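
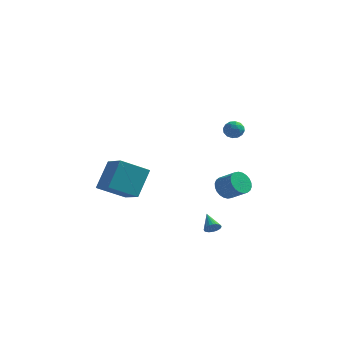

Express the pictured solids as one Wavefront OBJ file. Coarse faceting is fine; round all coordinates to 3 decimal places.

v 2.947 0.549 3.038
v 3.507 0.422 2.728
v 2.413 0.058 2.272
v 2.973 -0.069 1.962
v 2.837 -0.367 2.526
v 3.167 -0.064 2.999
v 2.753 0.544 2.001
v 3.083 0.847 2.474
v 3.387 0.419 2.088
v 3.439 -0.144 2.412
v 2.481 0.624 2.588
v 2.533 0.061 2.912
v 3.274 0.528 2.95
v 2.646 -0.048 2.05
v 2.566 -0.224 2.381
v 2.895 -0.298 2.199
v 3.074 0.243 3.109
v 3.403 0.168 2.928
v 3.009 -0.296 2.809
v 2.517 0.312 2.072
v 2.846 0.237 1.891
v 3.025 0.778 2.801
v 3.354 0.704 2.619
v 2.911 0.776 2.191
v 3.533 0.452 2.392
v 3.219 0.164 1.942
v 3.09 0.524 1.964
v 3.284 0.702 2.243
v 3.563 0.121 2.583
v 3.249 -0.167 2.132
v 3.169 -0.343 2.464
v 3.363 -0.165 2.742
v 3.492 0.119 2.206
v 2.671 0.647 2.868
v 2.357 0.359 2.417
v 2.557 0.645 2.258
v 2.751 0.823 2.536
v 2.701 0.316 3.058
v 2.387 0.028 2.608
v 2.636 -0.222 2.757
v 2.83 -0.044 3.036
v 2.428 0.361 2.794
v 2.97 -3.819 -3.477
v 3.403 -3.557 -3.413
v 2.37 -2.981 -2.843
v 3.335 -3.478 -3.582
v 3.21 -3.451 -3.736
v 3.05 -3.48 -3.85
v 2.877 -3.561 -3.907
v 2.719 -3.681 -3.898
v 2.599 -3.822 -3.826
v 2.535 -3.962 -3.7
v 2.538 -4.081 -3.54
v 2.606 -4.16 -3.371
v 2.73 -4.187 -3.218
v 2.891 -4.158 -3.104
v 3.064 -4.077 -3.047
v 3.222 -3.957 -3.055
v 3.342 -3.816 -3.128
v 3.406 -3.675 -3.253
v -3.982 -3.566 -1.454
v -3.705 -2.303 0.124
v -2.533 -2.731 -2.376
v -2.256 -1.468 -0.798
v -2.784 -4.792 -0.682
v -2.507 -3.529 0.896
v -1.335 -3.957 -1.604
v -1.058 -2.694 -0.026
v 1.373 4.047 -4.125
v 1.819 3.87 -4.826
v 2.913 3.497 -4.037
v 2.467 3.673 -3.335
v 1.895 4.19 -4.78
v 2.989 3.817 -3.991
v 1.891 4.488 -4.634
v 2.985 4.115 -3.845
v 1.808 4.718 -4.411
v 2.902 4.345 -3.621
v 1.659 4.847 -4.144
v 2.754 4.473 -3.354
v 1.467 4.853 -3.874
v 2.561 4.48 -3.084
v 1.26 4.737 -3.642
v 2.354 4.364 -2.852
v 1.07 4.516 -3.484
v 2.164 4.142 -2.694
v 0.927 4.223 -3.423
v 2.021 3.85 -2.634
v 0.851 3.903 -3.469
v 1.945 3.53 -2.68
v 0.855 3.605 -3.615
v 1.949 3.232 -2.826
v 0.938 3.375 -3.839
v 2.032 3.002 -3.049
v 1.086 3.247 -4.106
v 2.181 2.873 -3.316
v 1.279 3.24 -4.376
v 2.373 2.867 -3.586
v 1.486 3.356 -4.608
v 2.58 2.983 -3.818
v 1.676 3.578 -4.766
v 2.77 3.204 -3.976
v -3.75 2.529 -3.134
v -3.365 2.941 -2.853
v -3.63 1.771 -2.186
v -3.694 3.023 -2.747
v -4.041 2.947 -2.763
v -4.295 2.739 -2.897
v -4.376 2.464 -3.107
v -4.259 2.21 -3.325
v -3.98 2.057 -3.482
v -3.628 2.054 -3.529
v -3.315 2.202 -3.451
v -3.14 2.453 -3.272
v -3.159 2.729 -3.049
f 1 38 17
f 38 12 41
f 17 41 6
f 38 41 17
f 1 17 13
f 17 6 18
f 13 18 2
f 17 18 13
f 1 13 22
f 13 2 23
f 22 23 8
f 13 23 22
f 1 22 34
f 22 8 37
f 34 37 11
f 22 37 34
f 1 34 38
f 34 11 42
f 38 42 12
f 34 42 38
f 2 18 29
f 18 6 32
f 29 32 10
f 18 32 29
f 6 41 19
f 41 12 40
f 19 40 5
f 41 40 19
f 12 42 39
f 42 11 35
f 39 35 3
f 42 35 39
f 11 37 36
f 37 8 24
f 36 24 7
f 37 24 36
f 8 23 28
f 23 2 25
f 28 25 9
f 23 25 28
f 4 30 16
f 30 10 31
f 16 31 5
f 30 31 16
f 4 16 14
f 16 5 15
f 14 15 3
f 16 15 14
f 4 14 21
f 14 3 20
f 21 20 7
f 14 20 21
f 4 21 26
f 21 7 27
f 26 27 9
f 21 27 26
f 4 26 30
f 26 9 33
f 30 33 10
f 26 33 30
f 5 31 19
f 31 10 32
f 19 32 6
f 31 32 19
f 3 15 39
f 15 5 40
f 39 40 12
f 15 40 39
f 7 20 36
f 20 3 35
f 36 35 11
f 20 35 36
f 9 27 28
f 27 7 24
f 28 24 8
f 27 24 28
f 10 33 29
f 33 9 25
f 29 25 2
f 33 25 29
f 44 43 46
f 44 46 45
f 46 43 47
f 46 47 45
f 47 43 48
f 47 48 45
f 48 43 49
f 48 49 45
f 49 43 50
f 49 50 45
f 50 43 51
f 50 51 45
f 51 43 52
f 51 52 45
f 52 43 53
f 52 53 45
f 53 43 54
f 53 54 45
f 54 43 55
f 54 55 45
f 55 43 56
f 55 56 45
f 56 43 57
f 56 57 45
f 57 43 58
f 57 58 45
f 58 43 59
f 58 59 45
f 59 43 60
f 59 60 45
f 60 43 44
f 60 44 45
f 62 64 61
f 65 62 61
f 61 64 63
f 63 65 61
f 62 68 64
f 66 62 65
f 66 68 62
f 64 68 63
f 67 65 63
f 63 68 67
f 67 66 65
f 68 66 67
f 70 69 73
f 70 73 71
f 71 73 74
f 71 74 72
f 73 69 75
f 73 75 74
f 74 75 76
f 74 76 72
f 75 69 77
f 75 77 76
f 76 77 78
f 76 78 72
f 77 69 79
f 77 79 78
f 78 79 80
f 78 80 72
f 79 69 81
f 79 81 80
f 80 81 82
f 80 82 72
f 81 69 83
f 81 83 82
f 82 83 84
f 82 84 72
f 83 69 85
f 83 85 84
f 84 85 86
f 84 86 72
f 85 69 87
f 85 87 86
f 86 87 88
f 86 88 72
f 87 69 89
f 87 89 88
f 88 89 90
f 88 90 72
f 89 69 91
f 89 91 90
f 90 91 92
f 90 92 72
f 91 69 93
f 91 93 92
f 92 93 94
f 92 94 72
f 93 69 95
f 93 95 94
f 94 95 96
f 94 96 72
f 95 69 97
f 95 97 96
f 96 97 98
f 96 98 72
f 97 69 99
f 97 99 98
f 98 99 100
f 98 100 72
f 99 69 101
f 99 101 100
f 100 101 102
f 100 102 72
f 101 69 70
f 101 70 102
f 102 70 71
f 102 71 72
f 104 103 106
f 104 106 105
f 106 103 107
f 106 107 105
f 107 103 108
f 107 108 105
f 108 103 109
f 108 109 105
f 109 103 110
f 109 110 105
f 110 103 111
f 110 111 105
f 111 103 112
f 111 112 105
f 112 103 113
f 112 113 105
f 113 103 114
f 113 114 105
f 114 103 115
f 114 115 105
f 115 103 104
f 115 104 105



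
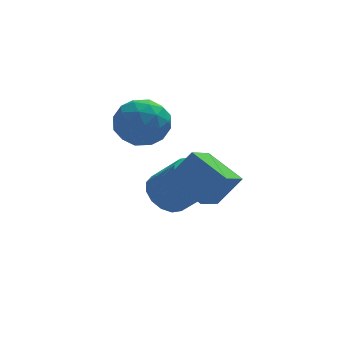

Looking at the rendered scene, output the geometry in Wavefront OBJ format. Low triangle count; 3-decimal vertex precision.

v -1.407 -2.406 -0.568
v -2.299 -3.471 0.185
v -2.456 -0.989 0.191
v -3.349 -2.054 0.944
v -0.411 -2.346 0.696
v -1.304 -3.411 1.449
v -1.461 -0.929 1.455
v -2.353 -1.994 2.208
v -2.798 0.93 -1.845
v -1.986 0.772 -2.524
v -0.97 -0.067 -1.114
v -1.782 0.09 -0.435
v -1.89 1.269 -2.298
v -0.874 0.43 -0.887
v -2.037 1.674 -1.95
v -1.021 0.835 -0.54
v -2.388 1.88 -1.575
v -1.372 1.041 -0.164
v -2.849 1.831 -1.272
v -1.833 0.992 0.139
v -3.297 1.541 -1.122
v -2.281 0.702 0.288
v -3.61 1.087 -1.166
v -2.594 0.248 0.244
v -3.706 0.59 -1.393
v -2.69 -0.249 0.018
v -3.559 0.185 -1.74
v -2.543 -0.654 -0.33
v -3.208 -0.021 -2.116
v -2.192 -0.86 -0.705
v -2.747 0.028 -2.419
v -1.731 -0.811 -1.008
v -2.299 0.318 -2.568
v -1.283 -0.521 -1.158
v -3.265 0.918 2.37
v -2.787 0.12 3.191
v -5.073 0.08 2.609
v -4.595 -0.718 3.43
v -4.69 0.485 3.717
v -3.572 1.003 3.57
v -4.288 -0.803 2.23
v -3.17 -0.285 2.083
v -3.419 -0.944 3.105
v -3.667 -0.147 4.023
v -4.193 0.347 1.777
v -4.441 1.144 2.695
v -2.867 0.593 2.76
v -4.993 -0.393 3.04
v -5.048 0.315 3.209
v -4.767 -0.155 3.691
v -3.329 1.112 2.982
v -3.047 0.643 3.465
v -4.166 0.857 3.774
v -4.813 -0.443 2.335
v -4.531 -0.912 2.818
v -3.093 0.355 2.109
v -2.812 -0.115 2.591
v -3.694 -0.657 2.026
v -2.958 -0.502 3.192
v -4.021 -0.994 3.332
v -3.84 -1.044 2.627
v -3.183 -0.74 2.54
v -3.104 -0.034 3.732
v -4.167 -0.526 3.872
v -4.222 0.181 4.04
v -3.565 0.485 3.954
v -3.475 -0.659 3.681
v -3.693 0.726 1.928
v -4.756 0.234 2.068
v -4.295 -0.285 1.846
v -3.638 0.019 1.76
v -3.839 1.194 2.468
v -4.902 0.702 2.608
v -4.677 0.94 3.26
v -4.02 1.244 3.173
v -4.385 0.859 2.119
f 2 4 1
f 5 2 1
f 1 4 3
f 3 5 1
f 2 8 4
f 6 2 5
f 6 8 2
f 4 8 3
f 7 5 3
f 3 8 7
f 7 6 5
f 8 6 7
f 10 9 13
f 10 13 11
f 11 13 14
f 11 14 12
f 13 9 15
f 13 15 14
f 14 15 16
f 14 16 12
f 15 9 17
f 15 17 16
f 16 17 18
f 16 18 12
f 17 9 19
f 17 19 18
f 18 19 20
f 18 20 12
f 19 9 21
f 19 21 20
f 20 21 22
f 20 22 12
f 21 9 23
f 21 23 22
f 22 23 24
f 22 24 12
f 23 9 25
f 23 25 24
f 24 25 26
f 24 26 12
f 25 9 27
f 25 27 26
f 26 27 28
f 26 28 12
f 27 9 29
f 27 29 28
f 28 29 30
f 28 30 12
f 29 9 31
f 29 31 30
f 30 31 32
f 30 32 12
f 31 9 33
f 31 33 32
f 32 33 34
f 32 34 12
f 33 9 10
f 33 10 34
f 34 10 11
f 34 11 12
f 35 72 51
f 72 46 75
f 51 75 40
f 72 75 51
f 35 51 47
f 51 40 52
f 47 52 36
f 51 52 47
f 35 47 56
f 47 36 57
f 56 57 42
f 47 57 56
f 35 56 68
f 56 42 71
f 68 71 45
f 56 71 68
f 35 68 72
f 68 45 76
f 72 76 46
f 68 76 72
f 36 52 63
f 52 40 66
f 63 66 44
f 52 66 63
f 40 75 53
f 75 46 74
f 53 74 39
f 75 74 53
f 46 76 73
f 76 45 69
f 73 69 37
f 76 69 73
f 45 71 70
f 71 42 58
f 70 58 41
f 71 58 70
f 42 57 62
f 57 36 59
f 62 59 43
f 57 59 62
f 38 64 50
f 64 44 65
f 50 65 39
f 64 65 50
f 38 50 48
f 50 39 49
f 48 49 37
f 50 49 48
f 38 48 55
f 48 37 54
f 55 54 41
f 48 54 55
f 38 55 60
f 55 41 61
f 60 61 43
f 55 61 60
f 38 60 64
f 60 43 67
f 64 67 44
f 60 67 64
f 39 65 53
f 65 44 66
f 53 66 40
f 65 66 53
f 37 49 73
f 49 39 74
f 73 74 46
f 49 74 73
f 41 54 70
f 54 37 69
f 70 69 45
f 54 69 70
f 43 61 62
f 61 41 58
f 62 58 42
f 61 58 62
f 44 67 63
f 67 43 59
f 63 59 36
f 67 59 63



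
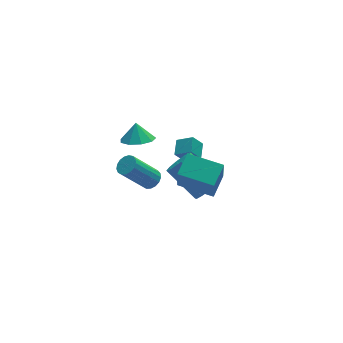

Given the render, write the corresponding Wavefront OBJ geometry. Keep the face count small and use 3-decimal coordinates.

v 0.887 -1.272 -1.198
v 1.601 -0.885 -1.084
v 0.607 0.579 0.171
v -0.107 0.192 0.058
v 1.378 -0.686 -1.493
v 0.384 0.779 -0.238
v 0.968 -0.71 -1.789
v -0.027 0.754 -0.534
v 0.526 -0.95 -1.86
v -0.468 0.515 -0.604
v 0.223 -1.312 -1.677
v -0.771 0.152 -0.422
v 0.173 -1.659 -1.311
v -0.821 -0.195 -0.056
v 0.396 -1.859 -0.902
v -0.598 -0.394 0.353
v 0.807 -1.834 -0.606
v -0.188 -0.37 0.649
v 1.248 -1.595 -0.536
v 0.254 -0.13 0.72
v 1.551 -1.232 -0.718
v 0.557 0.232 0.537
v -1.347 2.862 -0.291
v -0.5 3.168 -0.524
v -1.273 3.358 0.631
v -0.942 3.585 -0.713
v -1.573 3.664 -0.704
v -2.099 3.367 -0.503
v -2.272 2.834 -0.202
v -2.013 2.314 0.057
v -1.442 2.05 0.153
v -0.827 2.166 0.041
v -0.455 2.608 -0.226
v -1.484 0.449 -1.215
v -1.073 0.136 -0.89
v -2.345 0.199 0.78
v -2.756 0.511 0.455
v -1 0.415 -0.845
v -2.273 0.478 0.825
v -1.038 0.702 -0.884
v -2.311 0.765 0.785
v -1.178 0.931 -1
v -2.451 0.994 0.67
v -1.388 1.049 -1.164
v -2.661 1.112 0.505
v -1.62 1.03 -1.341
v -2.893 1.093 0.329
v -1.821 0.877 -1.488
v -3.094 0.94 0.181
v -1.944 0.627 -1.573
v -3.217 0.689 0.097
v -1.962 0.335 -1.575
v -3.235 0.398 0.094
v -1.871 0.07 -1.495
v -3.143 0.133 0.174
v -1.69 -0.109 -1.351
v -2.963 -0.046 0.318
v -1.463 -0.16 -1.176
v -2.735 -0.097 0.494
v -1.24 -0.071 -1.009
v -2.512 -0.008 0.66
v -1.276 -2.818 1.701
v -1.513 -3.463 3.397
v -0.446 -1.927 2.156
v -0.684 -2.571 3.852
v 0.144 -4.009 1.448
v -0.094 -4.653 3.144
v 0.973 -3.117 1.903
v 0.736 -3.762 3.599
v 0.571 2.665 -2.144
v 1.279 2.135 -1.617
v 0.989 3.505 -1.863
v 1.698 2.975 -1.335
v 1.122 2.645 -2.905
v 1.831 2.115 -2.377
v 1.541 3.485 -2.623
v 2.249 2.955 -2.096
f 2 1 5
f 2 5 3
f 3 5 6
f 3 6 4
f 5 1 7
f 5 7 6
f 6 7 8
f 6 8 4
f 7 1 9
f 7 9 8
f 8 9 10
f 8 10 4
f 9 1 11
f 9 11 10
f 10 11 12
f 10 12 4
f 11 1 13
f 11 13 12
f 12 13 14
f 12 14 4
f 13 1 15
f 13 15 14
f 14 15 16
f 14 16 4
f 15 1 17
f 15 17 16
f 16 17 18
f 16 18 4
f 17 1 19
f 17 19 18
f 18 19 20
f 18 20 4
f 19 1 21
f 19 21 20
f 20 21 22
f 20 22 4
f 21 1 2
f 21 2 22
f 22 2 3
f 22 3 4
f 24 23 26
f 24 26 25
f 26 23 27
f 26 27 25
f 27 23 28
f 27 28 25
f 28 23 29
f 28 29 25
f 29 23 30
f 29 30 25
f 30 23 31
f 30 31 25
f 31 23 32
f 31 32 25
f 32 23 33
f 32 33 25
f 33 23 24
f 33 24 25
f 35 34 38
f 35 38 36
f 36 38 39
f 36 39 37
f 38 34 40
f 38 40 39
f 39 40 41
f 39 41 37
f 40 34 42
f 40 42 41
f 41 42 43
f 41 43 37
f 42 34 44
f 42 44 43
f 43 44 45
f 43 45 37
f 44 34 46
f 44 46 45
f 45 46 47
f 45 47 37
f 46 34 48
f 46 48 47
f 47 48 49
f 47 49 37
f 48 34 50
f 48 50 49
f 49 50 51
f 49 51 37
f 50 34 52
f 50 52 51
f 51 52 53
f 51 53 37
f 52 34 54
f 52 54 53
f 53 54 55
f 53 55 37
f 54 34 56
f 54 56 55
f 55 56 57
f 55 57 37
f 56 34 58
f 56 58 57
f 57 58 59
f 57 59 37
f 58 34 60
f 58 60 59
f 59 60 61
f 59 61 37
f 60 34 35
f 60 35 61
f 61 35 36
f 61 36 37
f 63 65 62
f 66 63 62
f 62 65 64
f 64 66 62
f 63 69 65
f 67 63 66
f 67 69 63
f 65 69 64
f 68 66 64
f 64 69 68
f 68 67 66
f 69 67 68
f 71 73 70
f 74 71 70
f 70 73 72
f 72 74 70
f 71 77 73
f 75 71 74
f 75 77 71
f 73 77 72
f 76 74 72
f 72 77 76
f 76 75 74
f 77 75 76



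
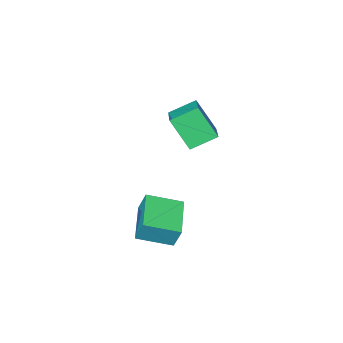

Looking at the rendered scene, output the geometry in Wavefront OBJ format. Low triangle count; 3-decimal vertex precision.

v -1.897 -0.802 -3.184
v -1.524 -1.757 -1.754
v -3.034 -0.352 -2.587
v -2.661 -1.308 -1.157
v -0.919 0.688 -2.443
v -0.546 -0.268 -1.013
v -2.056 1.137 -1.846
v -1.683 0.182 -0.416
v 1.452 3.063 -4.06
v 1.34 3.458 -3.05
v 2.575 4.505 -4.499
v 2.464 4.899 -3.489
v 2.716 2.221 -3.591
v 2.605 2.615 -2.581
v 3.84 3.662 -4.03
v 3.728 4.057 -3.02
f 2 4 1
f 5 2 1
f 1 4 3
f 3 5 1
f 2 8 4
f 6 2 5
f 6 8 2
f 4 8 3
f 7 5 3
f 3 8 7
f 7 6 5
f 8 6 7
f 10 12 9
f 13 10 9
f 9 12 11
f 11 13 9
f 10 16 12
f 14 10 13
f 14 16 10
f 12 16 11
f 15 13 11
f 11 16 15
f 15 14 13
f 16 14 15



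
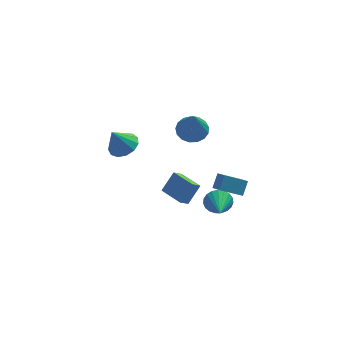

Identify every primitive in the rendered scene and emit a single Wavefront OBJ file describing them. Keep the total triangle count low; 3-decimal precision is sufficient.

v 2.67 -1.835 -4.126
v 3.039 -1.613 -3.393
v 2.45 -3.425 -3.534
v 2.699 -1.542 -3.329
v 2.354 -1.522 -3.402
v 2.063 -1.556 -3.6
v 1.878 -1.638 -3.89
v 1.829 -1.754 -4.22
v 1.926 -1.885 -4.534
v 2.151 -2.006 -4.777
v 2.466 -2.099 -4.908
v 2.816 -2.146 -4.904
v 3.141 -2.139 -4.765
v 3.385 -2.079 -4.516
v 3.505 -1.978 -4.199
v 3.48 -1.852 -3.87
v 3.315 -1.723 -3.585
v 1.256 -1.331 2.291
v 2.079 -1.724 2.163
v 1.164 -2.169 4.269
v 2.175 -1.33 2.335
v 2.061 -0.936 2.496
v 1.763 -0.633 2.61
v 1.348 -0.49 2.651
v 0.913 -0.54 2.61
v 0.556 -0.771 2.495
v 0.36 -1.13 2.334
v 0.369 -1.536 2.163
v 0.581 -1.895 2.021
v 0.948 -2.124 1.941
v 1.386 -2.172 1.941
v 1.794 -2.028 2.021
v 3.664 -3.634 -1.898
v 2.351 -3.619 -1.152
v 3.42 -2.962 -2.34
v 2.108 -2.947 -1.593
v 4.052 -3.053 -1.227
v 2.74 -3.038 -0.48
v 3.809 -2.381 -1.668
v 2.496 -2.366 -0.922
v 0.923 -2.04 -3.798
v 0.406 -2.367 -3.237
v 0.1 -0.774 -3.82
v -0.417 -1.101 -3.258
v 1.697 -1.519 -2.782
v 1.18 -1.846 -2.22
v 0.874 -0.253 -2.803
v 0.357 -0.58 -2.242
v -2.75 -2.807 2.976
v -2.155 -2.214 3.296
v -3.37 -2.893 4.284
v -2.549 -1.943 3.127
v -3.008 -1.948 2.91
v -3.384 -2.225 2.714
v -3.56 -2.687 2.601
v -3.478 -3.187 2.607
v -3.166 -3.567 2.73
v -2.721 -3.706 2.931
v -2.286 -3.559 3.147
v -1.998 -3.174 3.308
v -1.95 -2.672 3.364
f 2 1 4
f 2 4 3
f 4 1 5
f 4 5 3
f 5 1 6
f 5 6 3
f 6 1 7
f 6 7 3
f 7 1 8
f 7 8 3
f 8 1 9
f 8 9 3
f 9 1 10
f 9 10 3
f 10 1 11
f 10 11 3
f 11 1 12
f 11 12 3
f 12 1 13
f 12 13 3
f 13 1 14
f 13 14 3
f 14 1 15
f 14 15 3
f 15 1 16
f 15 16 3
f 16 1 17
f 16 17 3
f 17 1 2
f 17 2 3
f 19 18 21
f 19 21 20
f 21 18 22
f 21 22 20
f 22 18 23
f 22 23 20
f 23 18 24
f 23 24 20
f 24 18 25
f 24 25 20
f 25 18 26
f 25 26 20
f 26 18 27
f 26 27 20
f 27 18 28
f 27 28 20
f 28 18 29
f 28 29 20
f 29 18 30
f 29 30 20
f 30 18 31
f 30 31 20
f 31 18 32
f 31 32 20
f 32 18 19
f 32 19 20
f 34 36 33
f 37 34 33
f 33 36 35
f 35 37 33
f 34 40 36
f 38 34 37
f 38 40 34
f 36 40 35
f 39 37 35
f 35 40 39
f 39 38 37
f 40 38 39
f 42 44 41
f 45 42 41
f 41 44 43
f 43 45 41
f 42 48 44
f 46 42 45
f 46 48 42
f 44 48 43
f 47 45 43
f 43 48 47
f 47 46 45
f 48 46 47
f 50 49 52
f 50 52 51
f 52 49 53
f 52 53 51
f 53 49 54
f 53 54 51
f 54 49 55
f 54 55 51
f 55 49 56
f 55 56 51
f 56 49 57
f 56 57 51
f 57 49 58
f 57 58 51
f 58 49 59
f 58 59 51
f 59 49 60
f 59 60 51
f 60 49 61
f 60 61 51
f 61 49 50
f 61 50 51



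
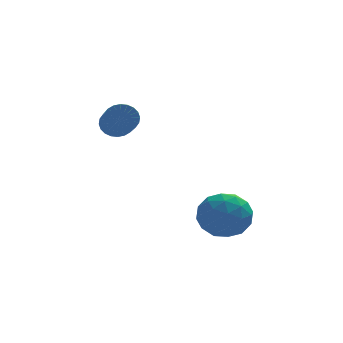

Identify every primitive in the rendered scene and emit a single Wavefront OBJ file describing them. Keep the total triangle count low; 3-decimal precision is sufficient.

v 0.655 0.004 -1.013
v 1.164 -0.657 -0.29
v -0.924 -0.663 -0.51
v -0.415 -1.324 0.213
v -0.436 -0.233 0.382
v 0.54 0.179 0.071
v -0.3 -1.499 -0.871
v 0.676 -1.087 -1.182
v 0.574 -1.586 -0.202
v 0.49 -0.803 0.572
v -0.25 -0.517 -1.372
v -0.334 0.266 -0.598
v 1.048 -0.268 -0.696
v -0.808 -1.052 -0.104
v -0.82 -0.411 -0.005
v -0.521 -0.799 0.42
v 0.681 0.223 -0.484
v 0.981 -0.165 -0.059
v 0.04 0.084 0.336
v -0.741 -1.155 -0.741
v -0.441 -1.543 -0.316
v 0.761 -0.521 -1.22
v 1.06 -0.909 -0.795
v 0.2 -1.404 -1.136
v 1.001 -1.202 -0.219
v 0.073 -1.594 0.077
v 0.14 -1.697 -0.56
v 0.713 -1.455 -0.743
v 0.951 -0.742 0.236
v 0.023 -1.134 0.532
v 0.011 -0.493 0.631
v 0.585 -0.251 0.448
v 0.605 -1.288 0.288
v 0.217 -0.186 -1.332
v -0.711 -0.578 -1.036
v -0.345 -1.069 -1.248
v 0.229 -0.827 -1.431
v 0.167 0.274 -0.877
v -0.761 -0.118 -0.581
v -0.473 0.135 -0.057
v 0.1 0.377 -0.24
v -0.365 -0.032 -1.088
v -3.384 2.647 3.255
v -2.907 2.435 2.835
v -2.938 0.681 3.685
v -3.416 0.893 4.105
v -2.763 2.528 3.033
v -2.795 0.774 3.883
v -2.714 2.64 3.264
v -2.746 0.885 4.114
v -2.767 2.752 3.494
v -2.799 0.998 4.344
v -2.914 2.849 3.688
v -2.946 1.094 4.538
v -3.133 2.914 3.815
v -3.164 1.16 4.666
v -3.389 2.94 3.858
v -3.421 1.185 4.708
v -3.645 2.92 3.808
v -3.677 1.166 4.659
v -3.862 2.859 3.675
v -3.893 1.105 4.525
v -4.005 2.766 3.477
v -4.037 1.012 4.327
v -4.054 2.655 3.246
v -4.086 0.9 4.096
v -4.001 2.542 3.016
v -4.033 0.788 3.866
v -3.854 2.446 2.822
v -3.886 0.691 3.672
v -3.636 2.38 2.694
v -3.667 0.626 3.545
v -3.379 2.355 2.652
v -3.411 0.6 3.502
v -3.123 2.374 2.701
v -3.155 0.62 3.552
f 1 38 17
f 38 12 41
f 17 41 6
f 38 41 17
f 1 17 13
f 17 6 18
f 13 18 2
f 17 18 13
f 1 13 22
f 13 2 23
f 22 23 8
f 13 23 22
f 1 22 34
f 22 8 37
f 34 37 11
f 22 37 34
f 1 34 38
f 34 11 42
f 38 42 12
f 34 42 38
f 2 18 29
f 18 6 32
f 29 32 10
f 18 32 29
f 6 41 19
f 41 12 40
f 19 40 5
f 41 40 19
f 12 42 39
f 42 11 35
f 39 35 3
f 42 35 39
f 11 37 36
f 37 8 24
f 36 24 7
f 37 24 36
f 8 23 28
f 23 2 25
f 28 25 9
f 23 25 28
f 4 30 16
f 30 10 31
f 16 31 5
f 30 31 16
f 4 16 14
f 16 5 15
f 14 15 3
f 16 15 14
f 4 14 21
f 14 3 20
f 21 20 7
f 14 20 21
f 4 21 26
f 21 7 27
f 26 27 9
f 21 27 26
f 4 26 30
f 26 9 33
f 30 33 10
f 26 33 30
f 5 31 19
f 31 10 32
f 19 32 6
f 31 32 19
f 3 15 39
f 15 5 40
f 39 40 12
f 15 40 39
f 7 20 36
f 20 3 35
f 36 35 11
f 20 35 36
f 9 27 28
f 27 7 24
f 28 24 8
f 27 24 28
f 10 33 29
f 33 9 25
f 29 25 2
f 33 25 29
f 44 43 47
f 44 47 45
f 45 47 48
f 45 48 46
f 47 43 49
f 47 49 48
f 48 49 50
f 48 50 46
f 49 43 51
f 49 51 50
f 50 51 52
f 50 52 46
f 51 43 53
f 51 53 52
f 52 53 54
f 52 54 46
f 53 43 55
f 53 55 54
f 54 55 56
f 54 56 46
f 55 43 57
f 55 57 56
f 56 57 58
f 56 58 46
f 57 43 59
f 57 59 58
f 58 59 60
f 58 60 46
f 59 43 61
f 59 61 60
f 60 61 62
f 60 62 46
f 61 43 63
f 61 63 62
f 62 63 64
f 62 64 46
f 63 43 65
f 63 65 64
f 64 65 66
f 64 66 46
f 65 43 67
f 65 67 66
f 66 67 68
f 66 68 46
f 67 43 69
f 67 69 68
f 68 69 70
f 68 70 46
f 69 43 71
f 69 71 70
f 70 71 72
f 70 72 46
f 71 43 73
f 71 73 72
f 72 73 74
f 72 74 46
f 73 43 75
f 73 75 74
f 74 75 76
f 74 76 46
f 75 43 44
f 75 44 76
f 76 44 45
f 76 45 46



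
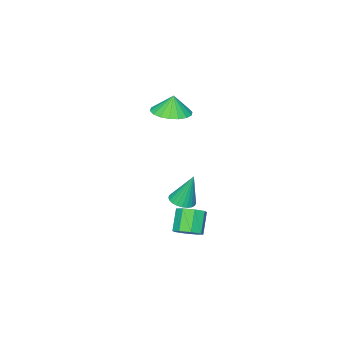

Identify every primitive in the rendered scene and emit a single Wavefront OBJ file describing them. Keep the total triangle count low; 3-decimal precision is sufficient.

v -1.191 -3.037 2.823
v -0.161 -3.306 2.931
v -1.289 -2.963 3.937
v -0.144 -2.831 2.901
v -0.335 -2.397 2.856
v -0.695 -2.089 2.804
v -1.153 -1.97 2.756
v -1.619 -2.062 2.721
v -2.001 -2.347 2.707
v -2.221 -2.768 2.715
v -2.238 -3.243 2.746
v -2.048 -3.677 2.791
v -1.688 -3.985 2.843
v -1.229 -4.104 2.891
v -0.763 -4.012 2.926
v -0.382 -3.727 2.94
v 1.372 -0.005 -1.308
v 2.032 0.227 -1.287
v 1.128 0.525 0.468
v 1.9 0.45 -1.371
v 1.688 0.604 -1.447
v 1.427 0.666 -1.501
v 1.158 0.625 -1.526
v 0.922 0.488 -1.517
v 0.754 0.276 -1.477
v 0.681 0.022 -1.412
v 0.712 -0.237 -1.33
v 0.845 -0.46 -1.245
v 1.057 -0.614 -1.17
v 1.318 -0.676 -1.116
v 1.587 -0.635 -1.091
v 1.823 -0.498 -1.099
v 1.991 -0.286 -1.139
v 2.064 -0.032 -1.205
v 0.807 -0.131 -3.938
v 1.172 0.401 -3.5
v 0.438 -0.017 -2.383
v 0.073 -0.549 -2.822
v 0.672 0.613 -3.749
v -0.062 0.196 -2.632
v 0.252 0.389 -4.109
v -0.482 -0.028 -2.992
v 0.156 -0.139 -4.369
v -0.577 -0.557 -3.252
v 0.442 -0.663 -4.377
v -0.292 -1.081 -3.26
v 0.942 -0.876 -4.128
v 0.208 -1.293 -3.011
v 1.362 -0.652 -3.768
v 0.628 -1.069 -2.651
v 1.457 -0.123 -3.508
v 0.724 -0.541 -2.391
f 2 1 4
f 2 4 3
f 4 1 5
f 4 5 3
f 5 1 6
f 5 6 3
f 6 1 7
f 6 7 3
f 7 1 8
f 7 8 3
f 8 1 9
f 8 9 3
f 9 1 10
f 9 10 3
f 10 1 11
f 10 11 3
f 11 1 12
f 11 12 3
f 12 1 13
f 12 13 3
f 13 1 14
f 13 14 3
f 14 1 15
f 14 15 3
f 15 1 16
f 15 16 3
f 16 1 2
f 16 2 3
f 18 17 20
f 18 20 19
f 20 17 21
f 20 21 19
f 21 17 22
f 21 22 19
f 22 17 23
f 22 23 19
f 23 17 24
f 23 24 19
f 24 17 25
f 24 25 19
f 25 17 26
f 25 26 19
f 26 17 27
f 26 27 19
f 27 17 28
f 27 28 19
f 28 17 29
f 28 29 19
f 29 17 30
f 29 30 19
f 30 17 31
f 30 31 19
f 31 17 32
f 31 32 19
f 32 17 33
f 32 33 19
f 33 17 34
f 33 34 19
f 34 17 18
f 34 18 19
f 36 35 39
f 36 39 37
f 37 39 40
f 37 40 38
f 39 35 41
f 39 41 40
f 40 41 42
f 40 42 38
f 41 35 43
f 41 43 42
f 42 43 44
f 42 44 38
f 43 35 45
f 43 45 44
f 44 45 46
f 44 46 38
f 45 35 47
f 45 47 46
f 46 47 48
f 46 48 38
f 47 35 49
f 47 49 48
f 48 49 50
f 48 50 38
f 49 35 51
f 49 51 50
f 50 51 52
f 50 52 38
f 51 35 36
f 51 36 52
f 52 36 37
f 52 37 38



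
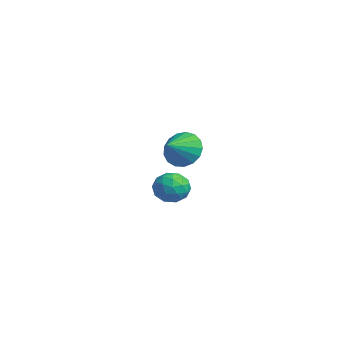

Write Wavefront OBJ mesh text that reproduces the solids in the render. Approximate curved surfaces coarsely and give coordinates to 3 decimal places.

v 3.031 -1.267 2.914
v 3.857 -1.296 2.827
v 2.923 -2.444 2.273
v 3.749 -2.473 2.186
v 3.406 -2.558 2.939
v 3.473 -1.831 3.335
v 3.307 -1.909 1.765
v 3.374 -1.182 2.161
v 4.027 -1.693 2.118
v 4.089 -2.094 2.843
v 2.691 -1.646 2.257
v 2.753 -2.047 2.982
v 3.454 -1.179 2.927
v 3.326 -2.561 2.173
v 3.125 -2.611 2.615
v 3.611 -2.628 2.565
v 3.228 -1.493 3.225
v 3.713 -1.51 3.174
v 3.449 -2.251 3.24
v 3.067 -2.23 1.926
v 3.552 -2.247 1.875
v 3.169 -1.112 2.535
v 3.655 -1.129 2.485
v 3.331 -1.489 1.86
v 4.039 -1.429 2.459
v 3.975 -2.12 2.082
v 3.716 -1.789 1.835
v 3.755 -1.362 2.068
v 4.075 -1.664 2.885
v 4.012 -2.356 2.508
v 3.81 -2.406 2.95
v 3.85 -1.978 3.183
v 4.175 -1.897 2.468
v 2.768 -1.384 2.592
v 2.705 -2.076 2.215
v 2.93 -1.762 1.917
v 2.97 -1.334 2.15
v 2.805 -1.62 3.018
v 2.741 -2.311 2.641
v 3.025 -2.378 3.032
v 3.064 -1.951 3.265
v 2.605 -1.843 2.632
v -2.001 0.605 2.635
v -1.2 0.791 2.049
v -1.339 -0.385 3.225
v -1.127 1.071 2.436
v -1.254 1.244 2.869
v -1.553 1.271 3.248
v -1.954 1.145 3.487
v -2.366 0.896 3.531
v -2.694 0.58 3.369
v -2.864 0.27 3.039
v -2.836 0.037 2.616
v -2.616 -0.066 2.198
v -2.256 -0.015 1.88
v -1.837 0.178 1.734
v -1.456 0.469 1.795
f 1 38 17
f 38 12 41
f 17 41 6
f 38 41 17
f 1 17 13
f 17 6 18
f 13 18 2
f 17 18 13
f 1 13 22
f 13 2 23
f 22 23 8
f 13 23 22
f 1 22 34
f 22 8 37
f 34 37 11
f 22 37 34
f 1 34 38
f 34 11 42
f 38 42 12
f 34 42 38
f 2 18 29
f 18 6 32
f 29 32 10
f 18 32 29
f 6 41 19
f 41 12 40
f 19 40 5
f 41 40 19
f 12 42 39
f 42 11 35
f 39 35 3
f 42 35 39
f 11 37 36
f 37 8 24
f 36 24 7
f 37 24 36
f 8 23 28
f 23 2 25
f 28 25 9
f 23 25 28
f 4 30 16
f 30 10 31
f 16 31 5
f 30 31 16
f 4 16 14
f 16 5 15
f 14 15 3
f 16 15 14
f 4 14 21
f 14 3 20
f 21 20 7
f 14 20 21
f 4 21 26
f 21 7 27
f 26 27 9
f 21 27 26
f 4 26 30
f 26 9 33
f 30 33 10
f 26 33 30
f 5 31 19
f 31 10 32
f 19 32 6
f 31 32 19
f 3 15 39
f 15 5 40
f 39 40 12
f 15 40 39
f 7 20 36
f 20 3 35
f 36 35 11
f 20 35 36
f 9 27 28
f 27 7 24
f 28 24 8
f 27 24 28
f 10 33 29
f 33 9 25
f 29 25 2
f 33 25 29
f 44 43 46
f 44 46 45
f 46 43 47
f 46 47 45
f 47 43 48
f 47 48 45
f 48 43 49
f 48 49 45
f 49 43 50
f 49 50 45
f 50 43 51
f 50 51 45
f 51 43 52
f 51 52 45
f 52 43 53
f 52 53 45
f 53 43 54
f 53 54 45
f 54 43 55
f 54 55 45
f 55 43 56
f 55 56 45
f 56 43 57
f 56 57 45
f 57 43 44
f 57 44 45



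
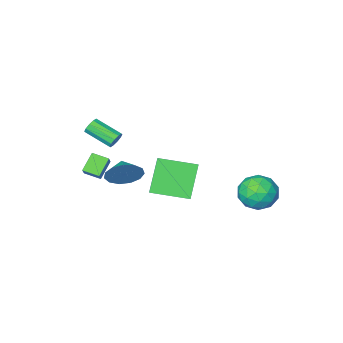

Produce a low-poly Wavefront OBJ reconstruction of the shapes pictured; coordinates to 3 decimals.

v 0.852 3.258 0.851
v -0.09 2.426 2.534
v 1.337 4.13 1.553
v 0.395 3.298 3.236
v 2.485 2.082 1.184
v 1.543 1.25 2.867
v 2.97 2.954 1.886
v 2.028 2.122 3.569
v 1.555 -2.254 -0.521
v 2.263 -2.209 0.281
v 1.205 -3.186 -0.159
v 1.761 -1.942 0.482
v 1.194 -1.774 0.365
v 0.741 -1.759 -0.034
v 0.548 -1.9 -0.587
v 0.674 -2.154 -1.119
v 1.08 -2.439 -1.461
v 1.637 -2.666 -1.505
v 2.168 -2.761 -1.236
v 2.505 -2.696 -0.74
v 2.54 -2.49 -0.175
v 3.823 -2.353 0.325
v 3.022 -2.793 1.102
v 3.224 -1.665 0.097
v 2.423 -2.105 0.875
v 4.197 -1.795 1.025
v 3.396 -2.235 1.803
v 3.598 -1.107 0.798
v 2.797 -1.547 1.575
v 2.183 -1.913 2.53
v 2.487 -1.949 2.097
v 3.242 -3.244 2.738
v 2.937 -3.207 3.17
v 2.639 -1.754 2.312
v 3.394 -3.049 2.953
v 2.617 -1.62 2.61
v 3.372 -2.915 3.251
v 2.429 -1.597 2.877
v 3.184 -2.892 3.518
v 2.147 -1.695 3.012
v 2.901 -2.99 3.652
v 1.878 -1.876 2.962
v 2.633 -3.171 3.603
v 1.726 -2.071 2.747
v 2.481 -3.366 3.388
v 1.748 -2.205 2.449
v 2.503 -3.5 3.09
v 1.936 -2.228 2.182
v 2.691 -3.523 2.823
v 2.219 -2.13 2.048
v 2.973 -3.425 2.688
v -3.775 3.979 0.03
v -2.68 3.773 0.3
v -3.84 2.387 -0.92
v -2.745 2.181 -0.65
v -3.553 2.142 0.162
v -3.513 3.126 0.749
v -3.007 3.034 -1.369
v -2.967 4.018 -0.782
v -2.206 3.189 -0.565
v -2.543 2.638 0.382
v -3.977 3.522 -1.002
v -4.314 2.971 -0.055
v -3.222 4.015 0.248
v -3.298 2.145 -0.868
v -3.773 2.122 -0.391
v -3.13 2.001 -0.232
v -3.711 3.635 0.512
v -3.068 3.514 0.671
v -3.581 2.556 0.59
v -3.452 2.646 -1.291
v -2.809 2.525 -1.132
v -3.39 4.159 -0.388
v -2.747 4.038 -0.229
v -2.939 3.604 -1.21
v -2.3 3.551 -0.101
v -2.338 2.616 -0.659
v -2.492 3.117 -1.082
v -2.468 3.695 -0.737
v -2.498 3.227 0.455
v -2.536 2.292 -0.103
v -3.011 2.269 0.374
v -2.987 2.847 0.719
v -2.219 2.884 -0.053
v -3.984 3.868 -0.517
v -4.022 2.933 -1.075
v -3.533 3.313 -1.339
v -3.509 3.891 -0.994
v -4.182 3.544 0.039
v -4.22 2.609 -0.519
v -4.052 2.465 0.117
v -4.028 3.043 0.462
v -4.301 3.276 -0.567
f 2 4 1
f 5 2 1
f 1 4 3
f 3 5 1
f 2 8 4
f 6 2 5
f 6 8 2
f 4 8 3
f 7 5 3
f 3 8 7
f 7 6 5
f 8 6 7
f 10 9 12
f 10 12 11
f 12 9 13
f 12 13 11
f 13 9 14
f 13 14 11
f 14 9 15
f 14 15 11
f 15 9 16
f 15 16 11
f 16 9 17
f 16 17 11
f 17 9 18
f 17 18 11
f 18 9 19
f 18 19 11
f 19 9 20
f 19 20 11
f 20 9 21
f 20 21 11
f 21 9 10
f 21 10 11
f 23 25 22
f 26 23 22
f 22 25 24
f 24 26 22
f 23 29 25
f 27 23 26
f 27 29 23
f 25 29 24
f 28 26 24
f 24 29 28
f 28 27 26
f 29 27 28
f 31 30 34
f 31 34 32
f 32 34 35
f 32 35 33
f 34 30 36
f 34 36 35
f 35 36 37
f 35 37 33
f 36 30 38
f 36 38 37
f 37 38 39
f 37 39 33
f 38 30 40
f 38 40 39
f 39 40 41
f 39 41 33
f 40 30 42
f 40 42 41
f 41 42 43
f 41 43 33
f 42 30 44
f 42 44 43
f 43 44 45
f 43 45 33
f 44 30 46
f 44 46 45
f 45 46 47
f 45 47 33
f 46 30 48
f 46 48 47
f 47 48 49
f 47 49 33
f 48 30 50
f 48 50 49
f 49 50 51
f 49 51 33
f 50 30 31
f 50 31 51
f 51 31 32
f 51 32 33
f 52 89 68
f 89 63 92
f 68 92 57
f 89 92 68
f 52 68 64
f 68 57 69
f 64 69 53
f 68 69 64
f 52 64 73
f 64 53 74
f 73 74 59
f 64 74 73
f 52 73 85
f 73 59 88
f 85 88 62
f 73 88 85
f 52 85 89
f 85 62 93
f 89 93 63
f 85 93 89
f 53 69 80
f 69 57 83
f 80 83 61
f 69 83 80
f 57 92 70
f 92 63 91
f 70 91 56
f 92 91 70
f 63 93 90
f 93 62 86
f 90 86 54
f 93 86 90
f 62 88 87
f 88 59 75
f 87 75 58
f 88 75 87
f 59 74 79
f 74 53 76
f 79 76 60
f 74 76 79
f 55 81 67
f 81 61 82
f 67 82 56
f 81 82 67
f 55 67 65
f 67 56 66
f 65 66 54
f 67 66 65
f 55 65 72
f 65 54 71
f 72 71 58
f 65 71 72
f 55 72 77
f 72 58 78
f 77 78 60
f 72 78 77
f 55 77 81
f 77 60 84
f 81 84 61
f 77 84 81
f 56 82 70
f 82 61 83
f 70 83 57
f 82 83 70
f 54 66 90
f 66 56 91
f 90 91 63
f 66 91 90
f 58 71 87
f 71 54 86
f 87 86 62
f 71 86 87
f 60 78 79
f 78 58 75
f 79 75 59
f 78 75 79
f 61 84 80
f 84 60 76
f 80 76 53
f 84 76 80



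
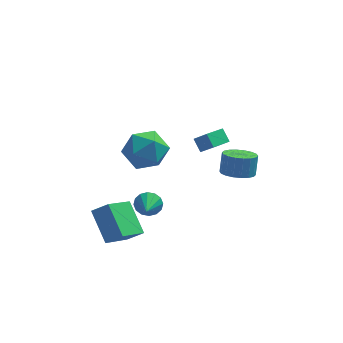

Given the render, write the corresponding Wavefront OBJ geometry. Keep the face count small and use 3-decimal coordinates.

v -0.51 -0.372 -3.54
v -0.183 -0.123 -2.937
v -0.59 -1.528 -3.02
v -0.552 -0.071 -2.876
v -0.91 -0.099 -2.993
v -1.161 -0.2 -3.257
v -1.238 -0.348 -3.596
v -1.12 -0.501 -3.921
v -0.838 -0.621 -4.143
v -0.469 -0.673 -4.204
v -0.111 -0.645 -4.086
v 0.14 -0.544 -3.823
v 0.217 -0.396 -3.483
v 0.099 -0.243 -3.159
v 3.87 0.545 -1.933
v 4.377 -0.134 -1.66
v 4.497 0.377 -0.614
v 3.99 1.055 -0.887
v 4.642 0.118 -1.813
v 4.761 0.628 -0.767
v 4.754 0.454 -1.99
v 4.873 0.965 -0.944
v 4.691 0.809 -2.155
v 4.81 1.319 -1.109
v 4.465 1.111 -2.277
v 4.584 1.621 -1.231
v 4.122 1.3 -2.33
v 4.241 1.811 -1.284
v 3.728 1.341 -2.305
v 3.848 1.851 -1.259
v 3.363 1.223 -2.206
v 3.483 1.734 -1.16
v 3.099 0.972 -2.053
v 3.218 1.482 -1.007
v 2.987 0.635 -1.876
v 3.106 1.146 -0.83
v 3.05 0.281 -1.711
v 3.169 0.791 -0.665
v 3.276 -0.021 -1.589
v 3.395 0.489 -0.543
v 3.619 -0.211 -1.536
v 3.738 0.3 -0.49
v 4.012 -0.251 -1.561
v 4.132 0.259 -0.515
v -0.04 -0.645 1.339
v 0.564 -1.514 1.945
v -1.744 -1.566 1.715
v -1.14 -2.435 2.321
v -1.212 -1.308 2.782
v -0.158 -0.739 2.549
v -1.022 -2.341 1.111
v 0.032 -1.772 0.878
v -0.043 -2.563 1.804
v -0.16 -1.924 2.837
v -1.02 -1.156 0.823
v -1.137 -0.517 1.856
v -1.654 -4.317 -2.199
v -2.357 -2.923 -1.064
v -2.469 -4.259 -2.775
v -3.173 -2.866 -1.64
v -0.687 -2.834 -3.42
v -1.391 -1.441 -2.285
v -1.503 -2.777 -3.996
v -2.206 -1.383 -2.861
v 2.711 2.074 -1.259
v 2.375 2.611 -0.692
v 2.069 2.453 -1.998
v 1.733 2.989 -1.432
v 3.527 2.891 -1.548
v 3.191 3.427 -0.982
v 2.885 3.269 -2.288
v 2.549 3.806 -1.721
f 2 1 4
f 2 4 3
f 4 1 5
f 4 5 3
f 5 1 6
f 5 6 3
f 6 1 7
f 6 7 3
f 7 1 8
f 7 8 3
f 8 1 9
f 8 9 3
f 9 1 10
f 9 10 3
f 10 1 11
f 10 11 3
f 11 1 12
f 11 12 3
f 12 1 13
f 12 13 3
f 13 1 14
f 13 14 3
f 14 1 2
f 14 2 3
f 16 15 19
f 16 19 17
f 17 19 20
f 17 20 18
f 19 15 21
f 19 21 20
f 20 21 22
f 20 22 18
f 21 15 23
f 21 23 22
f 22 23 24
f 22 24 18
f 23 15 25
f 23 25 24
f 24 25 26
f 24 26 18
f 25 15 27
f 25 27 26
f 26 27 28
f 26 28 18
f 27 15 29
f 27 29 28
f 28 29 30
f 28 30 18
f 29 15 31
f 29 31 30
f 30 31 32
f 30 32 18
f 31 15 33
f 31 33 32
f 32 33 34
f 32 34 18
f 33 15 35
f 33 35 34
f 34 35 36
f 34 36 18
f 35 15 37
f 35 37 36
f 36 37 38
f 36 38 18
f 37 15 39
f 37 39 38
f 38 39 40
f 38 40 18
f 39 15 41
f 39 41 40
f 40 41 42
f 40 42 18
f 41 15 43
f 41 43 42
f 42 43 44
f 42 44 18
f 43 15 16
f 43 16 44
f 44 16 17
f 44 17 18
f 45 56 50
f 45 50 46
f 45 46 52
f 45 52 55
f 45 55 56
f 46 50 54
f 50 56 49
f 56 55 47
f 55 52 51
f 52 46 53
f 48 54 49
f 48 49 47
f 48 47 51
f 48 51 53
f 48 53 54
f 49 54 50
f 47 49 56
f 51 47 55
f 53 51 52
f 54 53 46
f 58 60 57
f 61 58 57
f 57 60 59
f 59 61 57
f 58 64 60
f 62 58 61
f 62 64 58
f 60 64 59
f 63 61 59
f 59 64 63
f 63 62 61
f 64 62 63
f 66 68 65
f 69 66 65
f 65 68 67
f 67 69 65
f 66 72 68
f 70 66 69
f 70 72 66
f 68 72 67
f 71 69 67
f 67 72 71
f 71 70 69
f 72 70 71



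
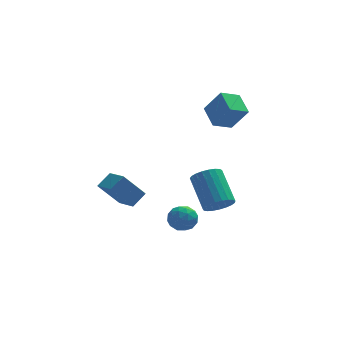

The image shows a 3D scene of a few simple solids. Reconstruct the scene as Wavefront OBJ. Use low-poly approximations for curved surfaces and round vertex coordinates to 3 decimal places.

v 2.266 2.159 1.847
v 3.02 1.76 3.081
v 1.977 3.332 2.403
v 2.731 2.934 3.637
v 3.229 2.606 1.403
v 3.983 2.208 2.637
v 2.94 3.78 1.959
v 3.694 3.381 3.193
v 2.375 0.386 -2.651
v 3.001 0.175 -2.182
v 2.551 1.683 -0.901
v 1.925 1.894 -1.369
v 3.143 0.396 -2.393
v 2.692 1.905 -1.111
v 3.152 0.615 -2.648
v 2.701 2.124 -1.367
v 3.027 0.795 -2.904
v 2.576 2.304 -1.623
v 2.789 0.904 -3.116
v 2.338 2.413 -1.835
v 2.479 0.923 -3.247
v 2.029 2.432 -1.966
v 2.152 0.85 -3.276
v 1.701 2.358 -1.995
v 1.863 0.696 -3.196
v 1.412 2.205 -1.915
v 1.663 0.488 -3.022
v 1.212 1.997 -1.741
v 1.586 0.263 -2.784
v 1.135 1.772 -1.503
v 1.645 0.059 -2.522
v 1.195 1.568 -1.241
v 1.831 -0.089 -2.283
v 1.38 1.42 -1.002
v 2.111 -0.154 -2.108
v 1.66 1.354 -0.827
v 2.436 -0.126 -2.026
v 1.986 1.382 -0.745
v 2.751 -0.01 -2.052
v 2.301 1.499 -0.771
v -1.524 2.716 -3.87
v -2.596 2.639 -2.553
v -2.101 3.88 -4.272
v -3.173 3.804 -2.954
v -0.867 3.236 -3.306
v -1.939 3.16 -1.988
v -1.444 4.401 -3.707
v -2.516 4.324 -2.39
v -0.259 -1.319 -2.505
v 0.035 -1.02 -1.862
v 0.845 -1.82 -2.778
v 1.139 -1.521 -2.135
v 0.624 -2.089 -2.093
v -0.058 -1.78 -1.925
v 0.938 -1.06 -2.715
v 0.256 -0.751 -2.547
v 0.775 -0.86 -1.992
v 0.581 -1.496 -1.608
v 0.299 -1.344 -3.032
v 0.105 -1.98 -2.648
v -0.209 -1.126 -2.16
v 1.089 -1.714 -2.48
v 0.786 -2.048 -2.456
v 0.959 -1.873 -2.078
v -0.263 -1.572 -2.197
v -0.09 -1.396 -1.819
v 0.256 -2.025 -1.955
v 0.97 -1.444 -2.821
v 1.143 -1.268 -2.443
v -0.079 -0.967 -2.562
v 0.094 -0.792 -2.184
v 0.624 -0.815 -2.685
v 0.399 -0.856 -1.858
v 1.048 -1.151 -2.018
v 0.929 -0.88 -2.359
v 0.529 -0.698 -2.26
v 0.285 -1.23 -1.632
v 0.934 -1.524 -1.792
v 0.631 -1.858 -1.768
v 0.23 -1.676 -1.669
v 0.72 -1.136 -1.709
v -0.054 -1.316 -2.848
v 0.595 -1.61 -3.008
v 0.65 -1.164 -2.971
v 0.249 -0.982 -2.872
v -0.168 -1.689 -2.622
v 0.481 -1.984 -2.782
v 0.351 -2.142 -2.38
v -0.049 -1.96 -2.281
v 0.16 -1.704 -2.931
f 2 4 1
f 5 2 1
f 1 4 3
f 3 5 1
f 2 8 4
f 6 2 5
f 6 8 2
f 4 8 3
f 7 5 3
f 3 8 7
f 7 6 5
f 8 6 7
f 10 9 13
f 10 13 11
f 11 13 14
f 11 14 12
f 13 9 15
f 13 15 14
f 14 15 16
f 14 16 12
f 15 9 17
f 15 17 16
f 16 17 18
f 16 18 12
f 17 9 19
f 17 19 18
f 18 19 20
f 18 20 12
f 19 9 21
f 19 21 20
f 20 21 22
f 20 22 12
f 21 9 23
f 21 23 22
f 22 23 24
f 22 24 12
f 23 9 25
f 23 25 24
f 24 25 26
f 24 26 12
f 25 9 27
f 25 27 26
f 26 27 28
f 26 28 12
f 27 9 29
f 27 29 28
f 28 29 30
f 28 30 12
f 29 9 31
f 29 31 30
f 30 31 32
f 30 32 12
f 31 9 33
f 31 33 32
f 32 33 34
f 32 34 12
f 33 9 35
f 33 35 34
f 34 35 36
f 34 36 12
f 35 9 37
f 35 37 36
f 36 37 38
f 36 38 12
f 37 9 39
f 37 39 38
f 38 39 40
f 38 40 12
f 39 9 10
f 39 10 40
f 40 10 11
f 40 11 12
f 42 44 41
f 45 42 41
f 41 44 43
f 43 45 41
f 42 48 44
f 46 42 45
f 46 48 42
f 44 48 43
f 47 45 43
f 43 48 47
f 47 46 45
f 48 46 47
f 49 86 65
f 86 60 89
f 65 89 54
f 86 89 65
f 49 65 61
f 65 54 66
f 61 66 50
f 65 66 61
f 49 61 70
f 61 50 71
f 70 71 56
f 61 71 70
f 49 70 82
f 70 56 85
f 82 85 59
f 70 85 82
f 49 82 86
f 82 59 90
f 86 90 60
f 82 90 86
f 50 66 77
f 66 54 80
f 77 80 58
f 66 80 77
f 54 89 67
f 89 60 88
f 67 88 53
f 89 88 67
f 60 90 87
f 90 59 83
f 87 83 51
f 90 83 87
f 59 85 84
f 85 56 72
f 84 72 55
f 85 72 84
f 56 71 76
f 71 50 73
f 76 73 57
f 71 73 76
f 52 78 64
f 78 58 79
f 64 79 53
f 78 79 64
f 52 64 62
f 64 53 63
f 62 63 51
f 64 63 62
f 52 62 69
f 62 51 68
f 69 68 55
f 62 68 69
f 52 69 74
f 69 55 75
f 74 75 57
f 69 75 74
f 52 74 78
f 74 57 81
f 78 81 58
f 74 81 78
f 53 79 67
f 79 58 80
f 67 80 54
f 79 80 67
f 51 63 87
f 63 53 88
f 87 88 60
f 63 88 87
f 55 68 84
f 68 51 83
f 84 83 59
f 68 83 84
f 57 75 76
f 75 55 72
f 76 72 56
f 75 72 76
f 58 81 77
f 81 57 73
f 77 73 50
f 81 73 77



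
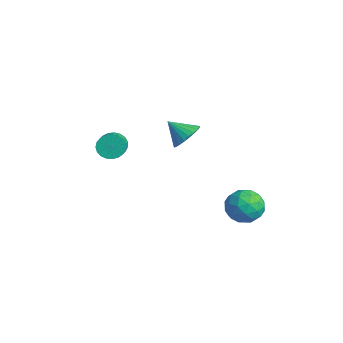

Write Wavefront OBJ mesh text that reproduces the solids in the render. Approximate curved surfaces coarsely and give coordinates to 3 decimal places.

v 2.948 2.705 -2.859
v 3.686 3.472 -2.658
v 4.174 1.728 -3.642
v 4.912 2.495 -3.441
v 4.496 1.918 -2.625
v 3.738 2.522 -2.141
v 4.122 2.678 -4.159
v 3.364 3.282 -3.675
v 4.412 3.455 -3.462
v 4.643 2.985 -2.514
v 3.217 2.215 -3.786
v 3.448 1.745 -2.838
v 3.209 3.174 -2.69
v 4.651 2.026 -3.61
v 4.406 1.687 -3.13
v 4.84 2.137 -3.013
v 3.24 2.616 -2.386
v 3.674 3.066 -2.268
v 4.15 2.153 -2.248
v 4.186 2.134 -4.032
v 4.62 2.584 -3.914
v 3.02 3.063 -3.287
v 3.454 3.513 -3.17
v 3.71 3.047 -4.052
v 4.07 3.615 -3.044
v 4.791 3.041 -3.505
v 4.326 3.149 -3.926
v 3.881 3.504 -3.642
v 4.206 3.339 -2.487
v 4.926 2.764 -2.947
v 4.681 2.425 -2.468
v 4.236 2.78 -2.183
v 4.632 3.329 -2.96
v 2.934 2.436 -3.353
v 3.654 1.861 -3.813
v 3.624 2.42 -4.117
v 3.179 2.775 -3.832
v 3.069 2.159 -2.795
v 3.79 1.585 -3.256
v 3.979 1.696 -2.658
v 3.534 2.051 -2.374
v 3.228 1.871 -3.34
v -2.943 -1.365 -1.483
v -2.735 -1.71 -2.139
v -1.31 -2.461 -1.293
v -1.517 -2.115 -0.637
v -2.578 -1.432 -2.158
v -1.152 -2.183 -1.312
v -2.483 -1.142 -2.06
v -1.058 -1.893 -1.213
v -2.468 -0.891 -1.862
v -1.043 -1.642 -1.016
v -2.536 -0.721 -1.599
v -1.11 -1.472 -0.752
v -2.673 -0.663 -1.315
v -1.247 -1.414 -0.469
v -2.857 -0.726 -1.061
v -1.431 -1.477 -0.215
v -3.056 -0.9 -0.88
v -1.63 -1.651 -0.034
v -3.235 -1.154 -0.803
v -1.81 -1.904 0.043
v -3.364 -1.444 -0.844
v -1.939 -2.195 0.003
v -3.42 -1.72 -0.995
v -1.994 -2.471 -0.149
v -3.393 -1.935 -1.231
v -1.968 -2.686 -0.384
v -3.289 -2.052 -1.51
v -1.863 -2.803 -0.664
v -3.125 -2.049 -1.785
v -1.699 -2.8 -0.938
v -2.929 -1.928 -2.007
v -1.503 -2.679 -1.161
v 0.318 1.223 0.211
v 1.069 0.732 0.457
v -0.438 0.517 1.109
v 1.086 1.01 0.69
v 0.987 1.32 0.85
v 0.785 1.615 0.913
v 0.513 1.851 0.868
v 0.211 1.991 0.724
v -0.075 2.014 0.502
v -0.301 1.917 0.235
v -0.433 1.714 -0.035
v -0.45 1.436 -0.268
v -0.351 1.126 -0.428
v -0.149 0.83 -0.491
v 0.123 0.595 -0.447
v 0.425 0.455 -0.302
v 0.711 0.432 -0.08
v 0.937 0.529 0.187
f 1 38 17
f 38 12 41
f 17 41 6
f 38 41 17
f 1 17 13
f 17 6 18
f 13 18 2
f 17 18 13
f 1 13 22
f 13 2 23
f 22 23 8
f 13 23 22
f 1 22 34
f 22 8 37
f 34 37 11
f 22 37 34
f 1 34 38
f 34 11 42
f 38 42 12
f 34 42 38
f 2 18 29
f 18 6 32
f 29 32 10
f 18 32 29
f 6 41 19
f 41 12 40
f 19 40 5
f 41 40 19
f 12 42 39
f 42 11 35
f 39 35 3
f 42 35 39
f 11 37 36
f 37 8 24
f 36 24 7
f 37 24 36
f 8 23 28
f 23 2 25
f 28 25 9
f 23 25 28
f 4 30 16
f 30 10 31
f 16 31 5
f 30 31 16
f 4 16 14
f 16 5 15
f 14 15 3
f 16 15 14
f 4 14 21
f 14 3 20
f 21 20 7
f 14 20 21
f 4 21 26
f 21 7 27
f 26 27 9
f 21 27 26
f 4 26 30
f 26 9 33
f 30 33 10
f 26 33 30
f 5 31 19
f 31 10 32
f 19 32 6
f 31 32 19
f 3 15 39
f 15 5 40
f 39 40 12
f 15 40 39
f 7 20 36
f 20 3 35
f 36 35 11
f 20 35 36
f 9 27 28
f 27 7 24
f 28 24 8
f 27 24 28
f 10 33 29
f 33 9 25
f 29 25 2
f 33 25 29
f 44 43 47
f 44 47 45
f 45 47 48
f 45 48 46
f 47 43 49
f 47 49 48
f 48 49 50
f 48 50 46
f 49 43 51
f 49 51 50
f 50 51 52
f 50 52 46
f 51 43 53
f 51 53 52
f 52 53 54
f 52 54 46
f 53 43 55
f 53 55 54
f 54 55 56
f 54 56 46
f 55 43 57
f 55 57 56
f 56 57 58
f 56 58 46
f 57 43 59
f 57 59 58
f 58 59 60
f 58 60 46
f 59 43 61
f 59 61 60
f 60 61 62
f 60 62 46
f 61 43 63
f 61 63 62
f 62 63 64
f 62 64 46
f 63 43 65
f 63 65 64
f 64 65 66
f 64 66 46
f 65 43 67
f 65 67 66
f 66 67 68
f 66 68 46
f 67 43 69
f 67 69 68
f 68 69 70
f 68 70 46
f 69 43 71
f 69 71 70
f 70 71 72
f 70 72 46
f 71 43 73
f 71 73 72
f 72 73 74
f 72 74 46
f 73 43 44
f 73 44 74
f 74 44 45
f 74 45 46
f 76 75 78
f 76 78 77
f 78 75 79
f 78 79 77
f 79 75 80
f 79 80 77
f 80 75 81
f 80 81 77
f 81 75 82
f 81 82 77
f 82 75 83
f 82 83 77
f 83 75 84
f 83 84 77
f 84 75 85
f 84 85 77
f 85 75 86
f 85 86 77
f 86 75 87
f 86 87 77
f 87 75 88
f 87 88 77
f 88 75 89
f 88 89 77
f 89 75 90
f 89 90 77
f 90 75 91
f 90 91 77
f 91 75 92
f 91 92 77
f 92 75 76
f 92 76 77



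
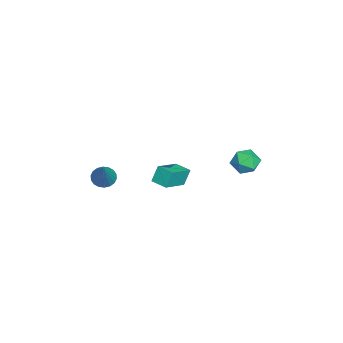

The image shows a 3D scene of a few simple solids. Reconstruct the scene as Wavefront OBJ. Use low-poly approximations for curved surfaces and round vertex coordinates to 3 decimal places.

v -2.184 3.648 -2.876
v -1.496 3.367 -3.019
v -2.644 2.513 -2.861
v -1.956 2.232 -3.004
v -2.102 2.553 -2.334
v -1.818 3.254 -2.343
v -2.322 2.626 -3.537
v -2.038 3.327 -3.546
v -1.581 2.735 -3.427
v -1.445 2.69 -2.684
v -2.695 3.19 -3.196
v -2.559 3.145 -2.453
v 0.061 -3.2 -2.857
v 0.489 -3.374 -3.208
v 1.319 -3.04 -1.403
v 0.49 -3.117 -3.238
v 0.407 -2.877 -3.192
v 0.255 -2.701 -3.08
v 0.065 -2.624 -2.924
v -0.126 -2.66 -2.755
v -0.28 -2.804 -2.606
v -0.367 -3.026 -2.506
v -0.369 -3.282 -2.476
v -0.286 -3.522 -2.522
v -0.134 -3.699 -2.634
v 0.057 -3.776 -2.79
v 0.248 -3.739 -2.96
v 0.402 -3.596 -3.109
v 0.14 -1.075 -2.928
v -0.127 -0.815 -2.131
v -1.048 -0.384 -3.553
v -1.315 -0.124 -2.756
v 0.575 -0.396 -3.004
v 0.308 -0.136 -2.207
v -0.613 0.295 -3.629
v -0.88 0.555 -2.832
f 1 12 6
f 1 6 2
f 1 2 8
f 1 8 11
f 1 11 12
f 2 6 10
f 6 12 5
f 12 11 3
f 11 8 7
f 8 2 9
f 4 10 5
f 4 5 3
f 4 3 7
f 4 7 9
f 4 9 10
f 5 10 6
f 3 5 12
f 7 3 11
f 9 7 8
f 10 9 2
f 14 13 16
f 14 16 15
f 16 13 17
f 16 17 15
f 17 13 18
f 17 18 15
f 18 13 19
f 18 19 15
f 19 13 20
f 19 20 15
f 20 13 21
f 20 21 15
f 21 13 22
f 21 22 15
f 22 13 23
f 22 23 15
f 23 13 24
f 23 24 15
f 24 13 25
f 24 25 15
f 25 13 26
f 25 26 15
f 26 13 27
f 26 27 15
f 27 13 28
f 27 28 15
f 28 13 14
f 28 14 15
f 30 32 29
f 33 30 29
f 29 32 31
f 31 33 29
f 30 36 32
f 34 30 33
f 34 36 30
f 32 36 31
f 35 33 31
f 31 36 35
f 35 34 33
f 36 34 35



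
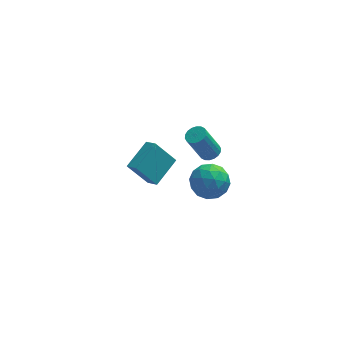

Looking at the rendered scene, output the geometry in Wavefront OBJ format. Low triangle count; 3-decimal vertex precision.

v -1.562 2.753 -4.449
v -1.073 2.084 -3.965
v -2.751 2.98 -2.933
v -2.262 2.31 -2.449
v -0.318 4.21 -3.691
v 0.171 3.54 -3.207
v -1.507 4.436 -2.175
v -1.018 3.767 -1.691
v 1.579 -2.935 3.23
v 2.136 -3.143 2.213
v 0.544 -4.517 2.987
v 1.101 -4.725 1.97
v 1.681 -4.823 2.991
v 2.321 -3.845 3.141
v 0.359 -3.815 2.059
v 0.999 -2.837 2.209
v 1.382 -3.687 1.49
v 2.199 -4.31 2.066
v 0.481 -3.35 3.134
v 1.298 -3.973 3.71
v 1.948 -2.9 2.743
v 0.732 -4.76 2.457
v 1.073 -4.817 3.057
v 1.4 -4.94 2.46
v 2.057 -3.313 3.288
v 2.384 -3.435 2.691
v 2.117 -4.422 3.148
v 0.296 -4.225 2.509
v 0.623 -4.347 1.912
v 1.28 -2.72 2.74
v 1.607 -2.843 2.143
v 0.563 -3.238 2.052
v 1.833 -3.343 1.72
v 1.225 -4.272 1.577
v 0.789 -3.737 1.63
v 1.164 -3.163 1.718
v 2.313 -3.709 2.059
v 1.705 -4.638 1.916
v 2.046 -4.696 2.516
v 2.422 -4.121 2.604
v 1.87 -4.028 1.634
v 0.975 -3.022 3.284
v 0.367 -3.951 3.141
v 0.258 -3.539 2.596
v 0.634 -2.964 2.684
v 1.455 -3.388 3.623
v 0.847 -4.317 3.48
v 1.516 -4.497 3.482
v 1.891 -3.923 3.57
v 0.81 -3.632 3.566
v 1.605 -1.486 2.803
v 1.948 -0.985 3.005
v 1.117 -1.152 4.838
v 0.775 -1.654 4.637
v 1.71 -0.863 2.907
v 0.879 -1.031 4.741
v 1.45 -0.865 2.79
v 0.619 -1.033 4.623
v 1.222 -0.99 2.675
v 0.391 -1.158 4.508
v 1.069 -1.213 2.585
v 0.238 -1.381 4.419
v 1.023 -1.491 2.539
v 0.192 -1.658 4.372
v 1.092 -1.767 2.545
v 0.261 -1.935 4.378
v 1.263 -1.988 2.602
v 0.432 -2.155 4.435
v 1.501 -2.109 2.699
v 0.67 -2.277 4.533
v 1.761 -2.107 2.817
v 0.93 -2.275 4.65
v 1.989 -1.982 2.932
v 1.158 -2.15 4.765
v 2.142 -1.759 3.021
v 1.311 -1.927 4.855
v 2.188 -1.482 3.068
v 1.357 -1.649 4.901
v 2.119 -1.205 3.062
v 1.288 -1.373 4.895
f 2 4 1
f 5 2 1
f 1 4 3
f 3 5 1
f 2 8 4
f 6 2 5
f 6 8 2
f 4 8 3
f 7 5 3
f 3 8 7
f 7 6 5
f 8 6 7
f 9 46 25
f 46 20 49
f 25 49 14
f 46 49 25
f 9 25 21
f 25 14 26
f 21 26 10
f 25 26 21
f 9 21 30
f 21 10 31
f 30 31 16
f 21 31 30
f 9 30 42
f 30 16 45
f 42 45 19
f 30 45 42
f 9 42 46
f 42 19 50
f 46 50 20
f 42 50 46
f 10 26 37
f 26 14 40
f 37 40 18
f 26 40 37
f 14 49 27
f 49 20 48
f 27 48 13
f 49 48 27
f 20 50 47
f 50 19 43
f 47 43 11
f 50 43 47
f 19 45 44
f 45 16 32
f 44 32 15
f 45 32 44
f 16 31 36
f 31 10 33
f 36 33 17
f 31 33 36
f 12 38 24
f 38 18 39
f 24 39 13
f 38 39 24
f 12 24 22
f 24 13 23
f 22 23 11
f 24 23 22
f 12 22 29
f 22 11 28
f 29 28 15
f 22 28 29
f 12 29 34
f 29 15 35
f 34 35 17
f 29 35 34
f 12 34 38
f 34 17 41
f 38 41 18
f 34 41 38
f 13 39 27
f 39 18 40
f 27 40 14
f 39 40 27
f 11 23 47
f 23 13 48
f 47 48 20
f 23 48 47
f 15 28 44
f 28 11 43
f 44 43 19
f 28 43 44
f 17 35 36
f 35 15 32
f 36 32 16
f 35 32 36
f 18 41 37
f 41 17 33
f 37 33 10
f 41 33 37
f 52 51 55
f 52 55 53
f 53 55 56
f 53 56 54
f 55 51 57
f 55 57 56
f 56 57 58
f 56 58 54
f 57 51 59
f 57 59 58
f 58 59 60
f 58 60 54
f 59 51 61
f 59 61 60
f 60 61 62
f 60 62 54
f 61 51 63
f 61 63 62
f 62 63 64
f 62 64 54
f 63 51 65
f 63 65 64
f 64 65 66
f 64 66 54
f 65 51 67
f 65 67 66
f 66 67 68
f 66 68 54
f 67 51 69
f 67 69 68
f 68 69 70
f 68 70 54
f 69 51 71
f 69 71 70
f 70 71 72
f 70 72 54
f 71 51 73
f 71 73 72
f 72 73 74
f 72 74 54
f 73 51 75
f 73 75 74
f 74 75 76
f 74 76 54
f 75 51 77
f 75 77 76
f 76 77 78
f 76 78 54
f 77 51 79
f 77 79 78
f 78 79 80
f 78 80 54
f 79 51 52
f 79 52 80
f 80 52 53
f 80 53 54



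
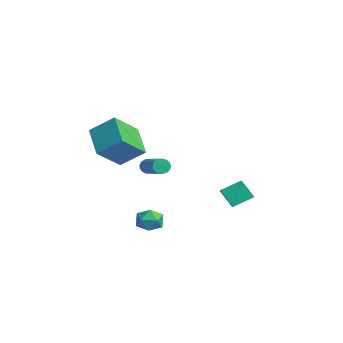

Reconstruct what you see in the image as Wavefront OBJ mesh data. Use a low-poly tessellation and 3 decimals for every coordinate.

v -0.155 -4.418 2.616
v 0.586 -3.19 3.671
v -0.897 -2.885 1.353
v -0.156 -1.657 2.408
v 1.616 -4.503 1.472
v 2.357 -3.275 2.527
v 0.874 -2.97 0.209
v 1.615 -1.742 1.264
v -1.405 -0.666 -0.916
v -1.234 -0.878 -1.383
v 0.735 -0.726 -0.731
v 0.565 -0.514 -0.264
v -1.238 -0.623 -1.428
v 0.731 -0.471 -0.776
v -1.281 -0.379 -1.356
v 0.688 -0.227 -0.704
v -1.352 -0.2 -1.184
v 0.617 -0.048 -0.532
v -1.435 -0.128 -0.95
v 0.534 0.024 -0.298
v -1.511 -0.179 -0.708
v 0.458 -0.027 -0.056
v -1.563 -0.342 -0.514
v 0.407 -0.19 0.138
v -1.578 -0.579 -0.412
v 0.391 -0.427 0.24
v -1.554 -0.836 -0.426
v 0.415 -0.684 0.226
v -1.495 -1.054 -0.552
v 0.474 -0.902 0.1
v -1.416 -1.183 -0.761
v 0.553 -1.031 -0.109
v -1.334 -1.194 -1.006
v 0.635 -1.042 -0.354
v -1.269 -1.083 -1.23
v 0.701 -0.932 -0.578
v 0.337 2.95 -2.604
v 0.457 4.141 -1.959
v 0.952 3.475 -3.686
v 1.072 4.666 -3.041
v 1.808 2.474 -1.999
v 1.928 3.665 -1.354
v 2.423 2.999 -3.081
v 2.543 4.19 -2.436
v 2.913 -1.467 -3.407
v 3.475 -1.354 -2.749
v 3.285 -2.826 -3.491
v 3.847 -2.713 -2.833
v 2.988 -2.677 -2.684
v 2.758 -1.837 -2.632
v 4.002 -2.343 -3.608
v 3.772 -1.503 -3.556
v 4.148 -1.895 -2.873
v 3.521 -2.102 -2.302
v 3.239 -2.078 -3.938
v 2.612 -2.285 -3.367
f 2 4 1
f 5 2 1
f 1 4 3
f 3 5 1
f 2 8 4
f 6 2 5
f 6 8 2
f 4 8 3
f 7 5 3
f 3 8 7
f 7 6 5
f 8 6 7
f 10 9 13
f 10 13 11
f 11 13 14
f 11 14 12
f 13 9 15
f 13 15 14
f 14 15 16
f 14 16 12
f 15 9 17
f 15 17 16
f 16 17 18
f 16 18 12
f 17 9 19
f 17 19 18
f 18 19 20
f 18 20 12
f 19 9 21
f 19 21 20
f 20 21 22
f 20 22 12
f 21 9 23
f 21 23 22
f 22 23 24
f 22 24 12
f 23 9 25
f 23 25 24
f 24 25 26
f 24 26 12
f 25 9 27
f 25 27 26
f 26 27 28
f 26 28 12
f 27 9 29
f 27 29 28
f 28 29 30
f 28 30 12
f 29 9 31
f 29 31 30
f 30 31 32
f 30 32 12
f 31 9 33
f 31 33 32
f 32 33 34
f 32 34 12
f 33 9 35
f 33 35 34
f 34 35 36
f 34 36 12
f 35 9 10
f 35 10 36
f 36 10 11
f 36 11 12
f 38 40 37
f 41 38 37
f 37 40 39
f 39 41 37
f 38 44 40
f 42 38 41
f 42 44 38
f 40 44 39
f 43 41 39
f 39 44 43
f 43 42 41
f 44 42 43
f 45 56 50
f 45 50 46
f 45 46 52
f 45 52 55
f 45 55 56
f 46 50 54
f 50 56 49
f 56 55 47
f 55 52 51
f 52 46 53
f 48 54 49
f 48 49 47
f 48 47 51
f 48 51 53
f 48 53 54
f 49 54 50
f 47 49 56
f 51 47 55
f 53 51 52
f 54 53 46



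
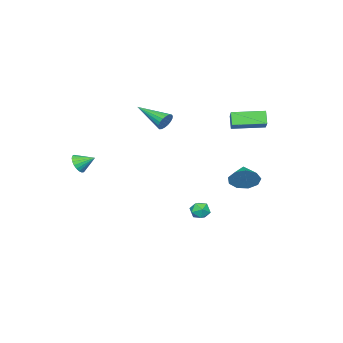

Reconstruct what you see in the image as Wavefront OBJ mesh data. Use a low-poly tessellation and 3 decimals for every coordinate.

v 3.647 -4.255 0.465
v 4.054 -4.425 1.008
v 3.293 -3.345 1.015
v 4.232 -4.259 0.848
v 4.309 -4.092 0.622
v 4.271 -3.954 0.369
v 4.126 -3.867 0.132
v 3.897 -3.848 -0.047
v 3.625 -3.899 -0.137
v 3.357 -4.011 -0.124
v 3.139 -4.166 -0.009
v 3.009 -4.336 0.189
v 2.989 -4.492 0.434
v 3.083 -4.606 0.684
v 3.274 -4.661 0.897
v 3.53 -4.645 1.035
v 3.806 -4.561 1.074
v -2.302 2.312 2.682
v -2.724 1.972 3.475
v -3.481 3.939 2.753
v -3.903 3.598 3.546
v -1.417 2.922 3.414
v -1.839 2.581 4.207
v -2.596 4.548 3.485
v -3.018 4.208 4.278
v -0.743 4.179 -0.412
v -0.185 3.882 0.309
v -1.757 3.501 0.092
v -0.481 4.445 0.472
v -0.9 4.884 0.221
v -1.246 4.993 -0.327
v -1.356 4.721 -0.914
v -1.18 4.196 -1.267
v -0.8 3.663 -1.22
v -0.393 3.372 -0.795
v -0.15 3.458 -0.191
v -2.682 -2.46 2.077
v -2.344 -2.675 1.54
v -2.778 -4.52 2.843
v -2.127 -2.613 1.734
v -2.02 -2.521 1.997
v -2.043 -2.416 2.275
v -2.194 -2.32 2.514
v -2.441 -2.252 2.666
v -2.735 -2.225 2.702
v -3.02 -2.244 2.614
v -3.237 -2.307 2.42
v -3.344 -2.399 2.157
v -3.321 -2.504 1.879
v -3.17 -2.6 1.64
v -2.923 -2.668 1.488
v -2.629 -2.695 1.452
v -1.465 1.332 -3.737
v -1.093 1.463 -3.166
v -0.567 0.857 -4.214
v -0.195 0.988 -3.643
v -0.703 0.516 -3.626
v -1.258 0.809 -3.331
v -0.402 1.511 -4.049
v -0.957 1.804 -3.754
v -0.436 1.573 -3.359
v -0.622 0.958 -3.097
v -1.038 1.362 -4.283
v -1.224 0.747 -4.021
f 2 1 4
f 2 4 3
f 4 1 5
f 4 5 3
f 5 1 6
f 5 6 3
f 6 1 7
f 6 7 3
f 7 1 8
f 7 8 3
f 8 1 9
f 8 9 3
f 9 1 10
f 9 10 3
f 10 1 11
f 10 11 3
f 11 1 12
f 11 12 3
f 12 1 13
f 12 13 3
f 13 1 14
f 13 14 3
f 14 1 15
f 14 15 3
f 15 1 16
f 15 16 3
f 16 1 17
f 16 17 3
f 17 1 2
f 17 2 3
f 19 21 18
f 22 19 18
f 18 21 20
f 20 22 18
f 19 25 21
f 23 19 22
f 23 25 19
f 21 25 20
f 24 22 20
f 20 25 24
f 24 23 22
f 25 23 24
f 27 26 29
f 27 29 28
f 29 26 30
f 29 30 28
f 30 26 31
f 30 31 28
f 31 26 32
f 31 32 28
f 32 26 33
f 32 33 28
f 33 26 34
f 33 34 28
f 34 26 35
f 34 35 28
f 35 26 36
f 35 36 28
f 36 26 27
f 36 27 28
f 38 37 40
f 38 40 39
f 40 37 41
f 40 41 39
f 41 37 42
f 41 42 39
f 42 37 43
f 42 43 39
f 43 37 44
f 43 44 39
f 44 37 45
f 44 45 39
f 45 37 46
f 45 46 39
f 46 37 47
f 46 47 39
f 47 37 48
f 47 48 39
f 48 37 49
f 48 49 39
f 49 37 50
f 49 50 39
f 50 37 51
f 50 51 39
f 51 37 52
f 51 52 39
f 52 37 38
f 52 38 39
f 53 64 58
f 53 58 54
f 53 54 60
f 53 60 63
f 53 63 64
f 54 58 62
f 58 64 57
f 64 63 55
f 63 60 59
f 60 54 61
f 56 62 57
f 56 57 55
f 56 55 59
f 56 59 61
f 56 61 62
f 57 62 58
f 55 57 64
f 59 55 63
f 61 59 60
f 62 61 54



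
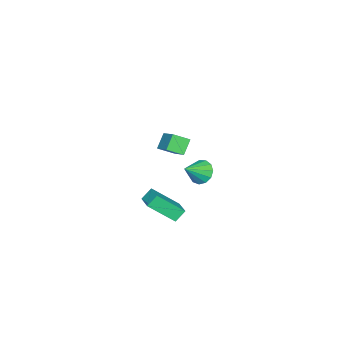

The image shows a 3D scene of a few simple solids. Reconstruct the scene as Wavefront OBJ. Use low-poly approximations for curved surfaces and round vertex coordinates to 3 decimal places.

v -3.574 -0.402 -1.367
v -4.306 -0.374 -0.546
v -2.619 0.668 -0.552
v -3.351 0.696 0.269
v -3.069 -1.216 -0.889
v -3.801 -1.188 -0.068
v -2.114 -0.146 -0.074
v -2.846 -0.118 0.747
v 1.401 3.682 1.558
v 1.901 3.824 0.963
v 2.479 3.258 2.362
v 1.874 4.202 1.198
v 1.697 4.414 1.547
v 1.426 4.394 1.899
v 1.147 4.148 2.144
v 0.949 3.753 2.202
v 0.894 3.336 2.056
v 1 3.029 1.752
v 1.233 2.929 1.386
v 1.52 3.068 1.075
v 1.769 3.402 0.917
v 2.499 2.983 -0.462
v 3.187 1.713 0.772
v 3.428 3.802 -0.137
v 4.115 2.531 1.097
v 2.985 2.669 -1.057
v 3.672 1.398 0.177
v 3.913 3.487 -0.732
v 4.601 2.217 0.502
f 2 4 1
f 5 2 1
f 1 4 3
f 3 5 1
f 2 8 4
f 6 2 5
f 6 8 2
f 4 8 3
f 7 5 3
f 3 8 7
f 7 6 5
f 8 6 7
f 10 9 12
f 10 12 11
f 12 9 13
f 12 13 11
f 13 9 14
f 13 14 11
f 14 9 15
f 14 15 11
f 15 9 16
f 15 16 11
f 16 9 17
f 16 17 11
f 17 9 18
f 17 18 11
f 18 9 19
f 18 19 11
f 19 9 20
f 19 20 11
f 20 9 21
f 20 21 11
f 21 9 10
f 21 10 11
f 23 25 22
f 26 23 22
f 22 25 24
f 24 26 22
f 23 29 25
f 27 23 26
f 27 29 23
f 25 29 24
f 28 26 24
f 24 29 28
f 28 27 26
f 29 27 28



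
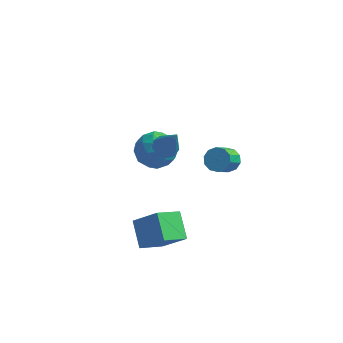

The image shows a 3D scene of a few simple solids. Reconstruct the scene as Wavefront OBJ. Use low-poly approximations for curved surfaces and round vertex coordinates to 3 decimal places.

v 0.552 0.304 1.76
v 1.044 0.059 1.473
v 1.208 -0.164 3.28
v 1.118 0.466 1.566
v 0.927 0.797 1.75
v 0.561 0.897 1.939
v 0.19 0.72 2.044
v -0.011 0.347 2.016
v 0.052 -0.045 1.869
v 0.348 -0.275 1.67
v 0.74 -0.233 1.514
v 3.042 1.485 0.327
v 3.56 1.663 0.638
v 3.335 0.694 1.565
v 2.818 0.515 1.253
v 3.259 1.867 0.778
v 3.034 0.897 1.705
v 2.875 1.924 0.746
v 2.651 0.955 1.673
v 2.555 1.814 0.553
v 2.331 0.844 1.48
v 2.421 1.578 0.274
v 2.197 0.608 1.201
v 2.525 1.306 0.015
v 2.3 0.337 0.942
v 2.826 1.103 -0.125
v 2.601 0.133 0.802
v 3.209 1.045 -0.093
v 2.985 0.076 0.834
v 3.529 1.156 0.1
v 3.305 0.186 1.027
v 3.663 1.392 0.379
v 3.439 0.422 1.306
v -1.538 4.061 -1.993
v -0.503 4.319 -1.877
v -1.137 2.381 -1.823
v -0.102 2.639 -1.707
v -0.807 2.892 -0.939
v -1.055 3.93 -1.044
v -0.585 2.77 -2.656
v -0.833 3.808 -2.761
v 0.086 3.522 -2.287
v -0.052 3.597 -1.226
v -1.588 3.103 -2.474
v -1.726 3.178 -1.413
v -1.056 4.337 -1.95
v -0.584 2.363 -1.75
v -0.999 2.511 -1.298
v -0.391 2.663 -1.23
v -1.38 4.108 -1.461
v -0.772 4.26 -1.393
v -0.951 3.421 -0.841
v -0.868 2.44 -2.307
v -0.26 2.592 -2.239
v -1.249 4.037 -2.47
v -0.641 4.189 -2.402
v -0.689 3.279 -2.859
v -0.102 4.021 -2.123
v 0.134 3.033 -2.023
v -0.15 3.11 -2.58
v -0.295 3.72 -2.642
v -0.182 4.065 -1.499
v 0.053 3.077 -1.399
v -0.361 3.226 -0.948
v -0.507 3.836 -1.01
v 0.164 3.596 -1.74
v -1.693 3.623 -2.301
v -1.458 2.635 -2.201
v -1.133 2.864 -2.69
v -1.279 3.474 -2.752
v -1.774 3.667 -1.677
v -1.538 2.679 -1.577
v -1.345 2.98 -1.058
v -1.49 3.59 -1.12
v -1.804 3.104 -1.96
v -0.305 -1.905 -1.734
v 0.84 -2.036 -0.653
v 0.448 -0.941 -2.415
v 1.593 -1.072 -1.334
v 0.307 -2.928 -2.506
v 1.452 -3.059 -1.425
v 1.06 -1.964 -3.187
v 2.205 -2.095 -2.106
f 2 1 4
f 2 4 3
f 4 1 5
f 4 5 3
f 5 1 6
f 5 6 3
f 6 1 7
f 6 7 3
f 7 1 8
f 7 8 3
f 8 1 9
f 8 9 3
f 9 1 10
f 9 10 3
f 10 1 11
f 10 11 3
f 11 1 2
f 11 2 3
f 13 12 16
f 13 16 14
f 14 16 17
f 14 17 15
f 16 12 18
f 16 18 17
f 17 18 19
f 17 19 15
f 18 12 20
f 18 20 19
f 19 20 21
f 19 21 15
f 20 12 22
f 20 22 21
f 21 22 23
f 21 23 15
f 22 12 24
f 22 24 23
f 23 24 25
f 23 25 15
f 24 12 26
f 24 26 25
f 25 26 27
f 25 27 15
f 26 12 28
f 26 28 27
f 27 28 29
f 27 29 15
f 28 12 30
f 28 30 29
f 29 30 31
f 29 31 15
f 30 12 32
f 30 32 31
f 31 32 33
f 31 33 15
f 32 12 13
f 32 13 33
f 33 13 14
f 33 14 15
f 34 71 50
f 71 45 74
f 50 74 39
f 71 74 50
f 34 50 46
f 50 39 51
f 46 51 35
f 50 51 46
f 34 46 55
f 46 35 56
f 55 56 41
f 46 56 55
f 34 55 67
f 55 41 70
f 67 70 44
f 55 70 67
f 34 67 71
f 67 44 75
f 71 75 45
f 67 75 71
f 35 51 62
f 51 39 65
f 62 65 43
f 51 65 62
f 39 74 52
f 74 45 73
f 52 73 38
f 74 73 52
f 45 75 72
f 75 44 68
f 72 68 36
f 75 68 72
f 44 70 69
f 70 41 57
f 69 57 40
f 70 57 69
f 41 56 61
f 56 35 58
f 61 58 42
f 56 58 61
f 37 63 49
f 63 43 64
f 49 64 38
f 63 64 49
f 37 49 47
f 49 38 48
f 47 48 36
f 49 48 47
f 37 47 54
f 47 36 53
f 54 53 40
f 47 53 54
f 37 54 59
f 54 40 60
f 59 60 42
f 54 60 59
f 37 59 63
f 59 42 66
f 63 66 43
f 59 66 63
f 38 64 52
f 64 43 65
f 52 65 39
f 64 65 52
f 36 48 72
f 48 38 73
f 72 73 45
f 48 73 72
f 40 53 69
f 53 36 68
f 69 68 44
f 53 68 69
f 42 60 61
f 60 40 57
f 61 57 41
f 60 57 61
f 43 66 62
f 66 42 58
f 62 58 35
f 66 58 62
f 77 79 76
f 80 77 76
f 76 79 78
f 78 80 76
f 77 83 79
f 81 77 80
f 81 83 77
f 79 83 78
f 82 80 78
f 78 83 82
f 82 81 80
f 83 81 82

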